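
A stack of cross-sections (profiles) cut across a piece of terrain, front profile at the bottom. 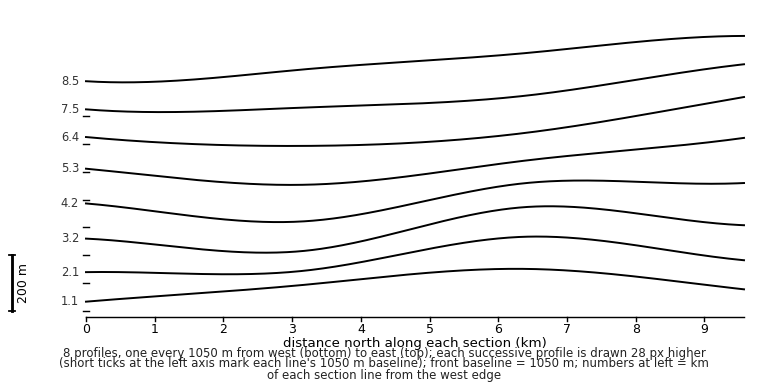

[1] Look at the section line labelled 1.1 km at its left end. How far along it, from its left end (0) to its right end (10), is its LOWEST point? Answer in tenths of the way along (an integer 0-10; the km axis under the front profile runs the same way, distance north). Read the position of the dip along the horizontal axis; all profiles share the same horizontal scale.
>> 0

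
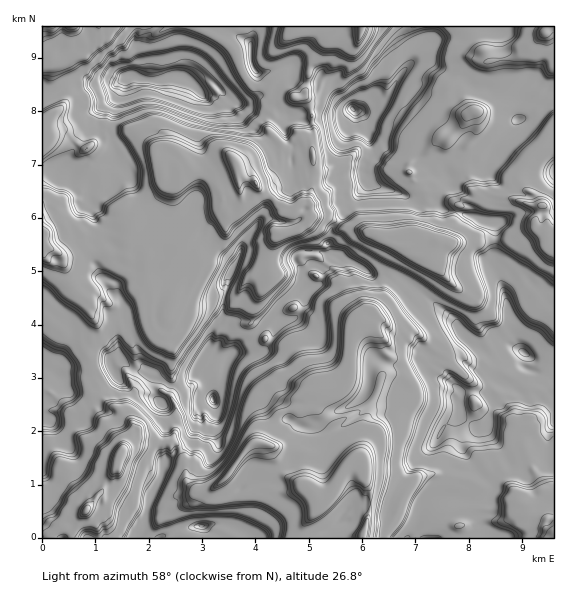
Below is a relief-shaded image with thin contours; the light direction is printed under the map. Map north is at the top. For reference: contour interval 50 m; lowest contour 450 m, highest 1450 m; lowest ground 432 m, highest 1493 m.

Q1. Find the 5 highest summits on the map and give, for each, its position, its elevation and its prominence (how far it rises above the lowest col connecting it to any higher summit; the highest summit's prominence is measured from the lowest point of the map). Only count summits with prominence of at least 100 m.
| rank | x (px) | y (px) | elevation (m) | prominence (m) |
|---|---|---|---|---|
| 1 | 116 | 464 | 1493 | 1061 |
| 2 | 320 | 501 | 1491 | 421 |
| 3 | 228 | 475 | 1487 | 166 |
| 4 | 85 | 511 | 1487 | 159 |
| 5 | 256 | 183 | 1461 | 443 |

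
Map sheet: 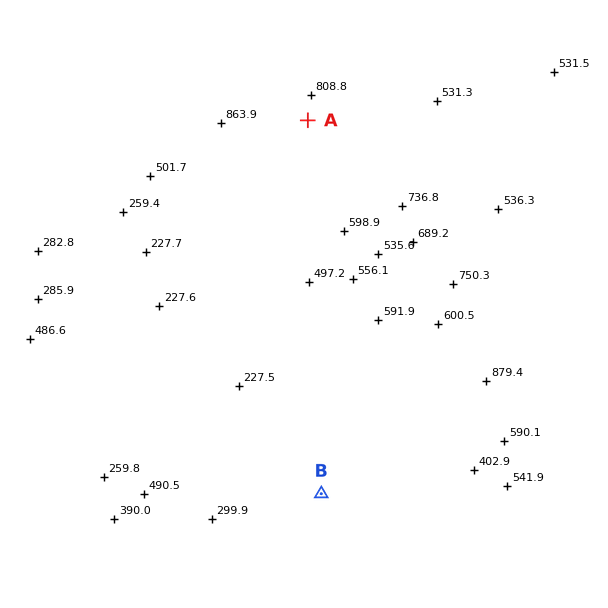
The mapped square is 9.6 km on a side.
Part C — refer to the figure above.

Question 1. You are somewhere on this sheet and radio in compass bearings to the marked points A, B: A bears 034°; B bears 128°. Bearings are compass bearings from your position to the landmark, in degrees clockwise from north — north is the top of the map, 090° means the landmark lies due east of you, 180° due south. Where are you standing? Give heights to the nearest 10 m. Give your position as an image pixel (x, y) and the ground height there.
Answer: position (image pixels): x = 147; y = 358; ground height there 230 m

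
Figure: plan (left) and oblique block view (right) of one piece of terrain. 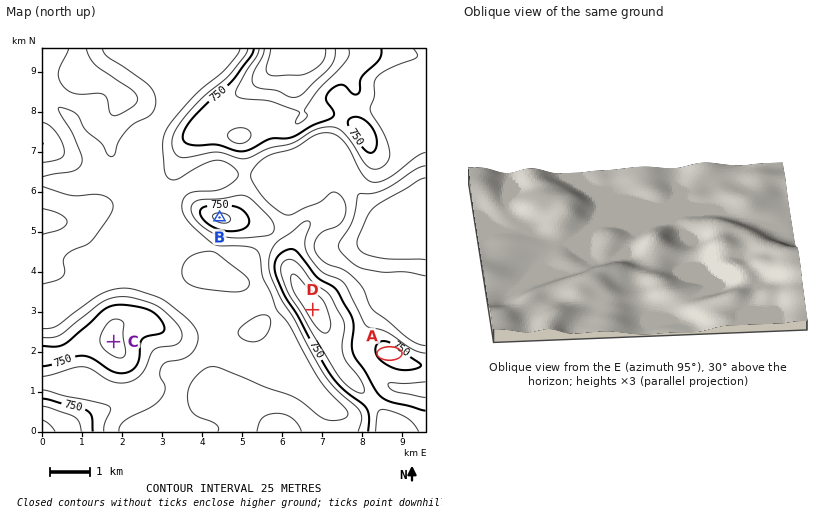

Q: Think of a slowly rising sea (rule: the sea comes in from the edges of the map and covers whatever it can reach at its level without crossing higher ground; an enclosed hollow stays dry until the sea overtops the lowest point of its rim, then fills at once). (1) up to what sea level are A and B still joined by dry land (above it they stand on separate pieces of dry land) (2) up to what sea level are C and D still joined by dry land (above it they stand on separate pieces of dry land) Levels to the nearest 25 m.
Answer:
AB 725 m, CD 700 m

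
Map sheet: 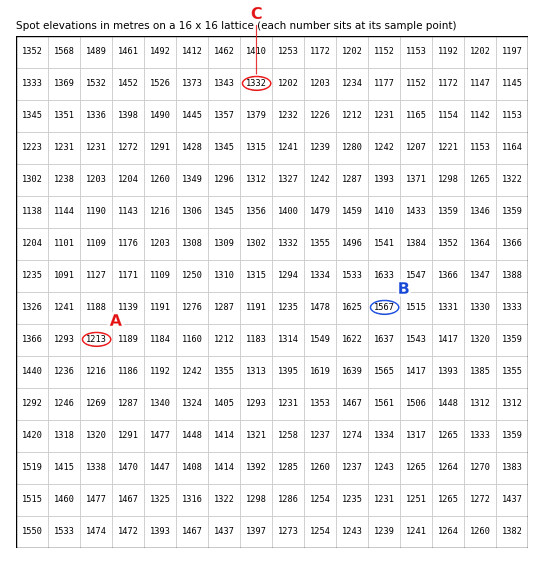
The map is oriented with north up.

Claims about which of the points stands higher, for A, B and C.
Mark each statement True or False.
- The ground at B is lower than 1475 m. False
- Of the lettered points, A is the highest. False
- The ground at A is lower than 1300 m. True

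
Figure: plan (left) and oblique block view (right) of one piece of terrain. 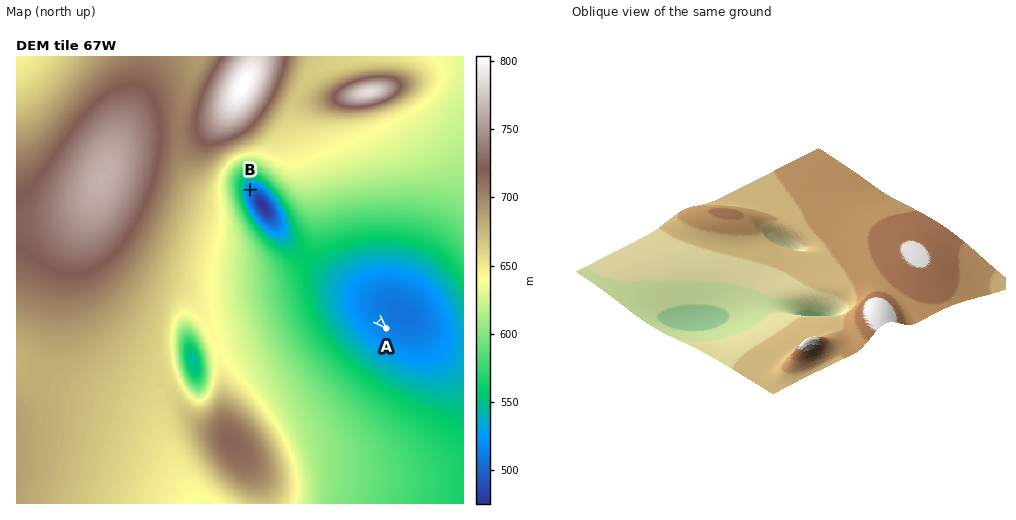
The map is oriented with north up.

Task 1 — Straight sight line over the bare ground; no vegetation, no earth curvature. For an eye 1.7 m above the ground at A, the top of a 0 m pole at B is out of sight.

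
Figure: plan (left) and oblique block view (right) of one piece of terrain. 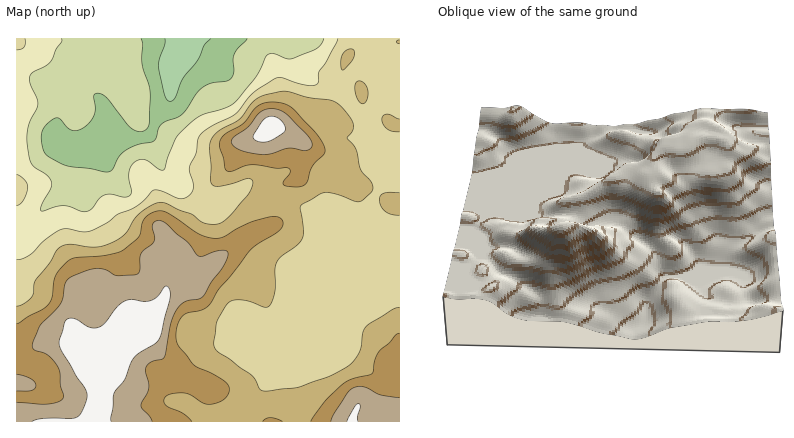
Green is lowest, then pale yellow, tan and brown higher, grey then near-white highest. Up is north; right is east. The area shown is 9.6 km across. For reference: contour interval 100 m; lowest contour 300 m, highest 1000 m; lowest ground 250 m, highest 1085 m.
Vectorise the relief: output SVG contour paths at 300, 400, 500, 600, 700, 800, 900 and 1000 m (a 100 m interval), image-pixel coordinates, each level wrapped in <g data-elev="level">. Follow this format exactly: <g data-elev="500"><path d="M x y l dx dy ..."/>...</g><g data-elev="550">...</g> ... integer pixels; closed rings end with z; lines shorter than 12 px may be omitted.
<g data-elev="300"><path d="M211 38l-7 8-7 16-14 16-7 19-6 4-2-1-3-4-6-28 1-9 5-15 0-6"/></g><g data-elev="400"><path d="M247 38l-9 10-4 6 0 18-4 7-4 2-16 2-8 5-6 5-14 21-21 10-7 16-18 5-11 5-6 6-9 15-6 1-14-3-22-3-20-10-4-5-3-11 1-8 3-6 7-7 6-1 14 12 6 0 6-2 6-6 4-8 1-6-1-12 2-2 4 0 6 3 21 27 5 5 8 3 7-4 2-6 1-30-8-28 1-20-2-6"/></g><g data-elev="500"><path d="M324 38l-2 6-6 5-24 10-6 0-12-5-6 1-12 21-21 27-9 5-26 8-22 18-8 19-6 17-6-1-14-9-4 0-6 2-5 10 0 8 3 12-4 4-4 1-14-3-6 1-5 3-7 11-6 3-4-1-18-5-22 5-2-1 1-4 9-16 2-6-5-8-14-10-4-8-2-16 0-12 3-8 7-14 1-4-8-20-1-6 3-6 14-6 5-4 5-12 6-8-1-4"/></g><g data-elev="600"><path d="M16 206l4-2 4-4 4-12-3-8-9-5"/><path d="M16 50l8-2 1-4 0-6"/><path d="M338 38l-12 23-7 11-1 10-1 2-11 1-24-7-6 0-24 15-18 22-21 11-12 8-3 6-2 14-6 12 3 22-1 4-4 4-8 3-18-8-8-1-16 16-20 8-10 8-12 7-12 3-16-3-8 1-16 10-14 15-8 4-6 1"/></g><g data-elev="700"><path d="M400 307l-8 3-26 16-3 6-3 20-10 13-20 11-32 11-30 4-6-1-10-15-33-23-4-4-1-6 3-20 12-20 5-2 6 0 10 2 14 5 4 0 2-3 5-14 0-20 2-8 5-6 16-12 5-8 0-8-3-20 2-3 18-11 6-2 10 2 18 7 6 1 10-8 3-4-2-8-11-13-4-21-9-10 6-8 0-6-2-6-8-10-5-5-6-3-24-3-24-6-18 3-8 4-7 6-11 15-21 11-8 10-2 10 2 16-1 14 2 5 4 1 6 0 26-7 4 0 1 3-1 6-4 6-23 26-9 4-10 0-14-10-12-4-14-7-6-1-6 2-15 10-5 6-9 14-13 8-14 5-28-3-10 3-11 17-14 16-2 14-2 4-7 6-8 2"/><path d="M400 193l-16 0-3 3-2 4 2 6 4 6 7 2 8 1"/><path d="M400 119l-14-5-3 2-1 4 1 4 5 5 4 2 8 1"/><path d="M361 104l3-1 2-2 2-9-3-8-7-3-3 3 0 6 3 9z"/><path d="M342 70l2-1 9-9 2-8-3-3-4 1-6 4-1 8z"/></g><g data-elev="800"><path d="M192 422l-9-8-17-8-2-4 2-5 6-3 12-1 8 2 12 8 8 1 12-5 5-5 0-6-1-4-6-4-28-15-14-18-4-11 2-14 8-8 16-4 7-4 10-16 31-40 31-22 2-6-3-4-8-1-18 4-16 7-15 9-9 1-16-4-32-22-6-1-6 1-10 8-6 18-16 12-18 6-28 2-8 3-12 15-4 22-4 6-6 5-26 15"/><path d="M282 422l-12-4-4 0-3 4"/><path d="M400 333l-4 2-6 7-12 10-3 8-3 14-20 5-10 5-17 16-14 22"/><path d="M289 186l11 1 6-3 6-18 12-12 1-6-9-14-24-27-14-5-14 1-9 5-12 16-17 9-5 5-2 8 5 12 1 10 3 3 2 1 14-6 8-1 24 3 12 0 2 2 0 2-7 12 1 2z"/></g><g data-elev="900"><path d="M152 422l-11-16 8-18-4-16 1-6 6-4 10-3 2-2 7-33 7-16 8-7 12-2 6-3 8-14 11-16 5-12-2-3-4-1-20 6-4 0-11-14-21-18-6-4-5 2-2 2 1 16-13 14-1 16-2 4-22 2-11-6-10-1-21 6-7 5-6 22-21 24-8 20 2 4 14 6 10 10 2 6 0 12 3 14-4 4-11 2-32-2"/><path d="M399 398l-19-3-16-8-10 0-7 7-13 20-3 8"/><path d="M16 391l16-1 3-2 1-2-2-4-4-3-14-5"/><path d="M262 154l10 0 16-6 18 2 5-2 1-4-5-10-21-20-8-5-10 0-9 4-10 13-15 10-3 6 3 4 6 4z"/></g><g data-elev="1000"><path d="M111 422l3-28 11-14 7-20 6-7 18-10 4-7 10-40 0-6-4-4-2 2-7 8-5 4-8 2-14-2-8 2-6 6-12 15-6 4-8 0-16-9-8 2-6 20-1 6 17 30 10 14 1 6-1 6-6 12-4 4-33 0-11 4"/><path d="M358 422l-1-6 3-10-2-2-4 3-7 15"/><path d="M258 142l12-1 14-9 1-4-3-6-8-6-6 1-4 2-11 17 1 2z"/></g>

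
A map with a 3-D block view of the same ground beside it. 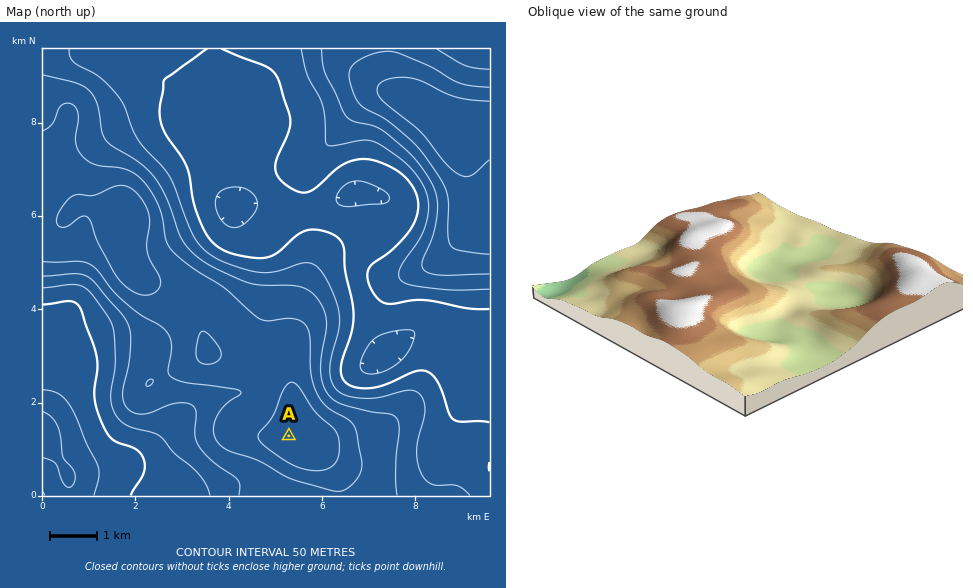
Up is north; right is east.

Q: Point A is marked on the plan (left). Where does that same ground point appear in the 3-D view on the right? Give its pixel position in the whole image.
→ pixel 675 305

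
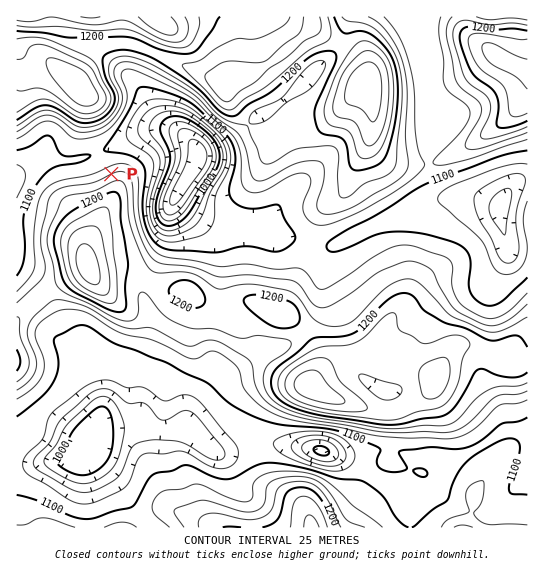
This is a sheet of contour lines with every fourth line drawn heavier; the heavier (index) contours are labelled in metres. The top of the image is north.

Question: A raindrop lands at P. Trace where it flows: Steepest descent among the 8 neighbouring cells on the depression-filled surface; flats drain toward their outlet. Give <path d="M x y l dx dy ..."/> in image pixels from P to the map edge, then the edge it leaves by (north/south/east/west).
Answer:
<path d="M111 174l-18-19-4 0-6 3-12 1-1 2-31 0-10 9-12 5"/>
exit: west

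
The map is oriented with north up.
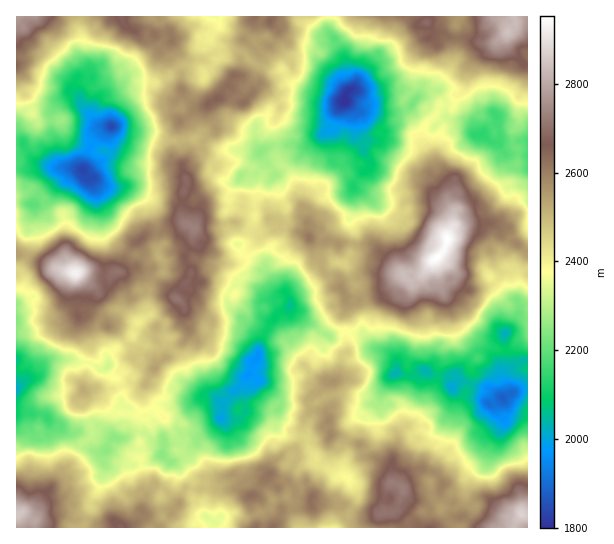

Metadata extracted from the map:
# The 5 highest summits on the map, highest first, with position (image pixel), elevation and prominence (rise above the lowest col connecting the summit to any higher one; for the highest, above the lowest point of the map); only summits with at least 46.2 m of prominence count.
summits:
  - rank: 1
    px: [438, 257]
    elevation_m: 2953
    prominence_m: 1153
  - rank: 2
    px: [75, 273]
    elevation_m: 2928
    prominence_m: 498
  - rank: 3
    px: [507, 33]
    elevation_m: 2842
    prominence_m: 457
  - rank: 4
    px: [190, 225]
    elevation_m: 2730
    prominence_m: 143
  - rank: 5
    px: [403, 490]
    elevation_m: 2726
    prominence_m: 147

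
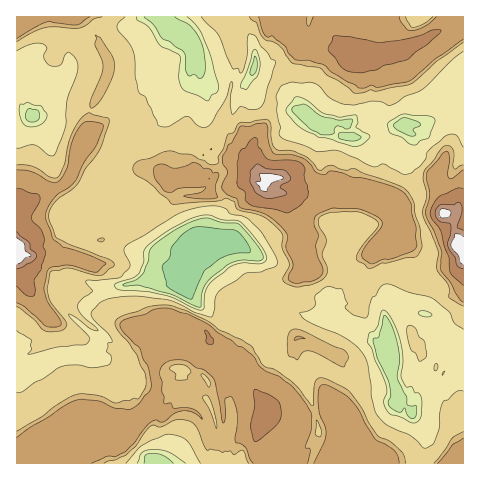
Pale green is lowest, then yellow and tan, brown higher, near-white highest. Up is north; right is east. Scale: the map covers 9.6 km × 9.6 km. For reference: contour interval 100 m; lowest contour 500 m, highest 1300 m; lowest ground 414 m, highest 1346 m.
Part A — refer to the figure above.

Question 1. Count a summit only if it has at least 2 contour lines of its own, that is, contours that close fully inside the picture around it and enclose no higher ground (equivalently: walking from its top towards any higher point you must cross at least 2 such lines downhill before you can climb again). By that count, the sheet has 1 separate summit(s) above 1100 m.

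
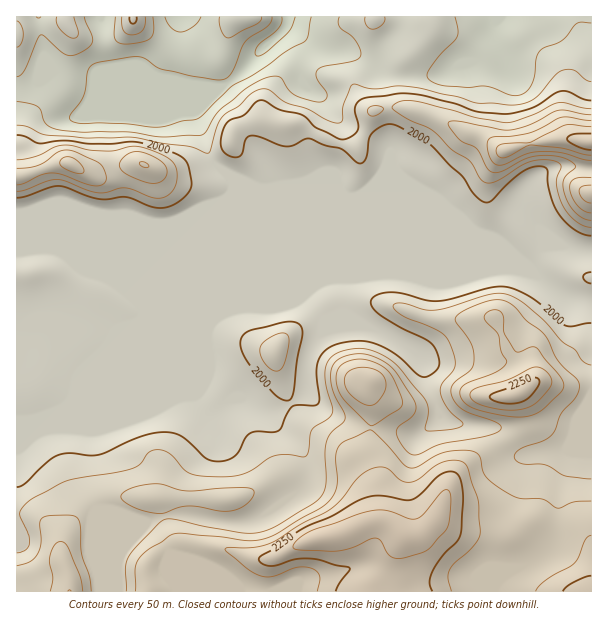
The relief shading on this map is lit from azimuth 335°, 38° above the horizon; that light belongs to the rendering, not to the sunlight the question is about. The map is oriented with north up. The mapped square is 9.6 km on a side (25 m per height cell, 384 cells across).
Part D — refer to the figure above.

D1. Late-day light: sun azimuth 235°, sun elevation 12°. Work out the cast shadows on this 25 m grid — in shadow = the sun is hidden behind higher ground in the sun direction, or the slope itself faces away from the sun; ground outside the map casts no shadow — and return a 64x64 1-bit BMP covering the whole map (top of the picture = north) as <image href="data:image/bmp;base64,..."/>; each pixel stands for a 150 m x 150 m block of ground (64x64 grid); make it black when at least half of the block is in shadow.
<image width="64" height="64" href="data:image/bmp;base64,Qk0+AgAAAAAAAD4AAAAoAAAAQAAAAEAAAAABAAEAAAAAAAACAAATCwAAEwsAAAIAAAAAAAAA////AAAAAAABgAAAAAAAAAOAAAAAAAAAA4AAAAAAAAADgAAAAAAAAAMAAAAAAAAAAAAB4AAAAAAAAA/gAAAAAAAAD8AAAAAAAAAAAAAAAAAAAAAAAAAAAAAAAAAAAEAAAAAAAAAAYAAAAAAAAABwAAAAAAAAAHgAAAAAAAAwMAAAAAAAADgAAAAAAAAAeAAAAAAAAAAwAAAAAAAAAAAAAAAAAAAAAAAAAAAAAAAIAAAAAAAAABwAAAAAAAAAPAAAAAAAAAB8ABwAAAAAAP4APgAAAAAD/gA+AAAAAAf8AD8AAAAAA/wAPwAAAAAA+AA8AAAAAAAAADwAAAAAAAAA/AAAAAAAAAP8AAAAAAAeB/gAAAAAABwH8AAAAAAAAAHgAAAAAAAAAAAAAAAAAAAAAAAAAAAAAAAAAAAAAAAAAAAAAAAAAAAAAAAAAAAAAAAAAAAAAAAAAAAAAAAAAAAAAAAAAAAAAAAAAAAAAAAAAAAAAAAAAAAAAAAAYAAAAAAAAYHgAAAAAAADg/AAAAAAAAfv+AAAAAAAf//4AAAAAwB///wAMAAPAx//+ADgAH8HAB4YB+AB/wcAAAAP4A//hwAAAA+AH/8DAAAABgAP/gAAAAAAAAPAAAAAAAAAAAAAAAAAAAAAAAAAAAAAAAAAAAAAAAAAAAAAAYAAAAAAAAABgwAAAAAAAA=="/>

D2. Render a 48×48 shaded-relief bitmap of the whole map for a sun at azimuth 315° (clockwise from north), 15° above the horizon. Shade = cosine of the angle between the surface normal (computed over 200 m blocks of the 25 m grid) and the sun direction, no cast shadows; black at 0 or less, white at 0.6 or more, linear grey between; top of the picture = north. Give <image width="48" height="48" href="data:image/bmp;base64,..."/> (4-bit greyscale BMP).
<image width="48" height="48" href="data:image/bmp;base64,Qk32BAAAAAAAAHYAAAAoAAAAMAAAADAAAAABAAQAAAAAAIAEAAATCwAAEwsAABAAAAAAAAAAAAAAABEREQAiIiIAMzMzAERERABVVVUAZmZmAHd3dwCIiIgAmZmZAKqqqgC7u7sAzMzMAN3d3QDu7u4A////AHiJc0aKl2ZmZmVDVomZmGZVVFZmeIqqqYiIZFaKlmZmZmZCJGd4iHZVQ0VmZ4mqqrqYVWaLp2ZmZnh1ESREZ3VEMiNWZmeJqqu4VWZ5yXd3iJvMlTMzNXZEMhJFVVZ4mYmpZWZnq6mJqqzv/qdlRGdlQiNGZlVniJiZdWZmeZmZmIm9//65dmiIZCNWd2VniJmZh2ZmZmd2ZUVovv/suYialTNGeIdomaqZiHd3ZmZmdkNGec7tupmapzNWeIh4maqZiYiJmHeJmZdVZ5vMuYibuVNWd4h4iaqpiZmZmYeJqqqHZoqqqYecy3RGd4h3iJqpmZmZmHd4mqqod4qpiIeM3KZVZ3d3d4mZmZqpmHdniJmZiIqph3Z63cl2VWZmd3eJiImqqYd3eIiZmZq6l2VYvMuodVVWZmd3d3eJqph3eIiImZu6l1M1eZmYdlRFZmZmZmZ3iJh3d4iIiZq5dTIiV3VDIiM0VmZmZmZmZ3d3d3d3eJqoZDMzV3ZDIQASRmZmZmZmZmd3d2d2VoqoZTNFerqplzACNHZmZmZmZmZnd2dlRYvKh1RXm93MzKUzVXdmZmZmZmZnd3d1NIztuXVXmru6q8llZ3dmZmZmZmZnd4iFI3z/25dniZmYeJhmZnd2ZmZmZmZneImoQ2m9ypdmZ4iId4dWd3d2ZmZmZmZneJq7hFeImHZVVnd3ZndniGZmZmZmZmZmeJmrqGZ3dmZWeIiHZmdnmWZmZmZmZmZmZ3eImYd3d4d4m8zKhmd3iGZmZmZmZmZmZmZnd4iIiaqZq87tuHd3d1VWZnd2ZmZmZmZmZneIiZmYiJrMuYd3d3ZmZndmZmZmZmZmZmd3d3d3d3d4iHd3iIh3ZmZmZmZmZmZmZmZmZmZmZmZnd2d3iHd3ZmZmZmZmZmZmZmZmZmZmZmZmZmZ3dmZmZmZmZmZmZmZmZmZmZmZmZmZmZmZmVGZmZmZmZmZmZmZmZmZmZmZmZmZmZmZ2U2ZmZmVVVDRmZmZmZmZmZmZmZmZlVmd3ZBNFVDI0QxE1ZmZmZmZmZmZmZndkRWeZhwACMhETMyI0VmZmZmZ2ZmZmZndjE2iruzIBIzNEQyJFZmZmZmZ3VWZmZmdzACesy6qXZmeIdlRWZVVmVVVmVFd3dmaGAABHhqvuuqvNuph4hkRVVVVWU1Z2dmaJYAABM4nO3d3uzMuquFRVRFZ4c0VmZmaLyoZVZ4iazMzMurus3HVmVWeJhCRVZ4ibze3bvIdmeIiIh3iL7rl4iHialjRWeZq7ze/tzHdkRWdmZmd4vuyYmZmaupmZmqqrvO/sund2RGZmZmZmi+63eIiKu8y7qqqZms3bmGZ2VGZmZmZmVq3JZ3iIiaqYiZmIiKu6h0ZmVFZmZmZmVFrbh4mZh4dlRXd3d4mphzRmQzREVmZnZCWsqIiZh3dkM1Zmd4mZhyNmQ0VCJGd3dSFauYh3dmeGQ0Vnd3iJiDRmVFiDE1eIhiAEmph3dVaHZEVWiHd4iEV3VGq1AVeJl0AAapiHdkV3ZEVWeId3iA=="/>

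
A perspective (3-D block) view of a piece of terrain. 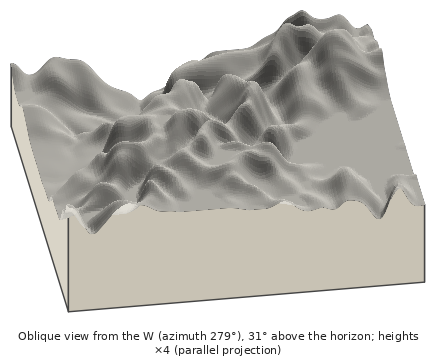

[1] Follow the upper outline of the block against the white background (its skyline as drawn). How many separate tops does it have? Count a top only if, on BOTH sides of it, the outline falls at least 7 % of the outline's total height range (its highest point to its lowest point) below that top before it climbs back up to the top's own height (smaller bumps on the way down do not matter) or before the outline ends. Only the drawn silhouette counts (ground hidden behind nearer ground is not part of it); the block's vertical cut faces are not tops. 2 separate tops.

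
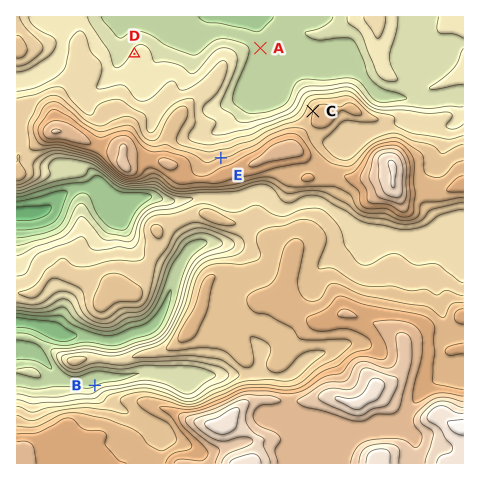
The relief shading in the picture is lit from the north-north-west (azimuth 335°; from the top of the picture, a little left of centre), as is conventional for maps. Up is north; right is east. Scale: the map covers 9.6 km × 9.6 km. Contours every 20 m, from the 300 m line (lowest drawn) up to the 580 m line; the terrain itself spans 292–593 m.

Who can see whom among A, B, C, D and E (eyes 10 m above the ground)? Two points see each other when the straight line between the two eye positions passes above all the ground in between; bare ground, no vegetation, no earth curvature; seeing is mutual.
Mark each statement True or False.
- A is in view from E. True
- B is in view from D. False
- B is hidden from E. True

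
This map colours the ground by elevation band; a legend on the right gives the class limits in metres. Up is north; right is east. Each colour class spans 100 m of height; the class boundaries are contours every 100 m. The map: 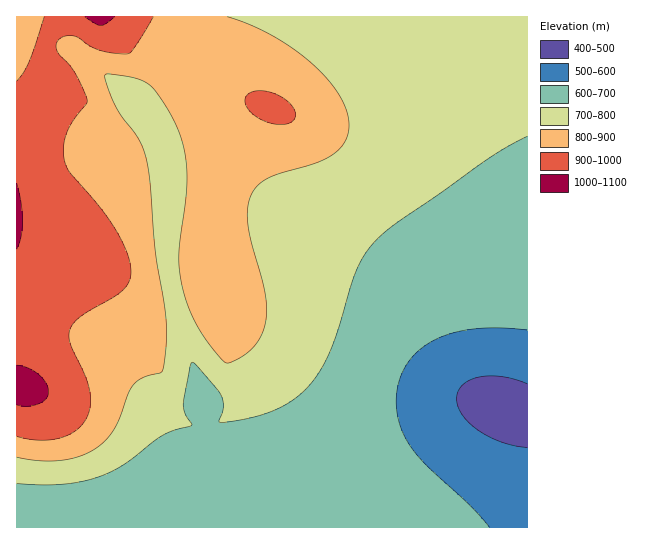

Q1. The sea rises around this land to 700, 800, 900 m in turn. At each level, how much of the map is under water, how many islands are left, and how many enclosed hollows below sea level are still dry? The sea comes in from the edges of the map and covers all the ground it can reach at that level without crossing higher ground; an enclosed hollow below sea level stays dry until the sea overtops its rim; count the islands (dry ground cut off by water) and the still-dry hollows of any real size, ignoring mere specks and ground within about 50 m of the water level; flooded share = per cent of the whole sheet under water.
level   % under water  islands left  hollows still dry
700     35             0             0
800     64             0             0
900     88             0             0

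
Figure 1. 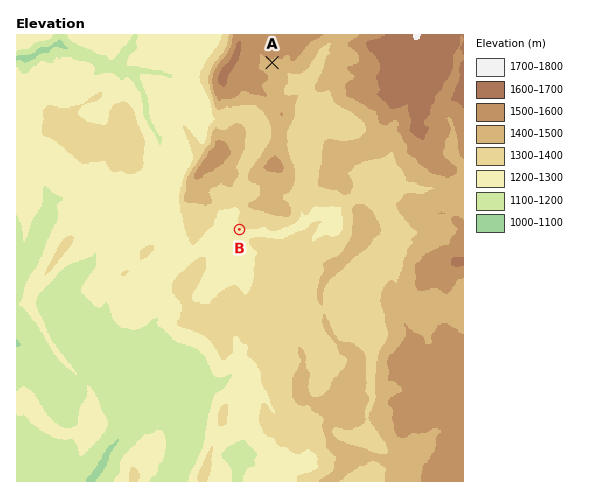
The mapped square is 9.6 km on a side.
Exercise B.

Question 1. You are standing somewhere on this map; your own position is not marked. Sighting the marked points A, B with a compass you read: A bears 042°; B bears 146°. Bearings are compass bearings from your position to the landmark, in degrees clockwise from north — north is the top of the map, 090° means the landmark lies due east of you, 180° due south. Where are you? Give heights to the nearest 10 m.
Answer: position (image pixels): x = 189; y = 155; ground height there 1270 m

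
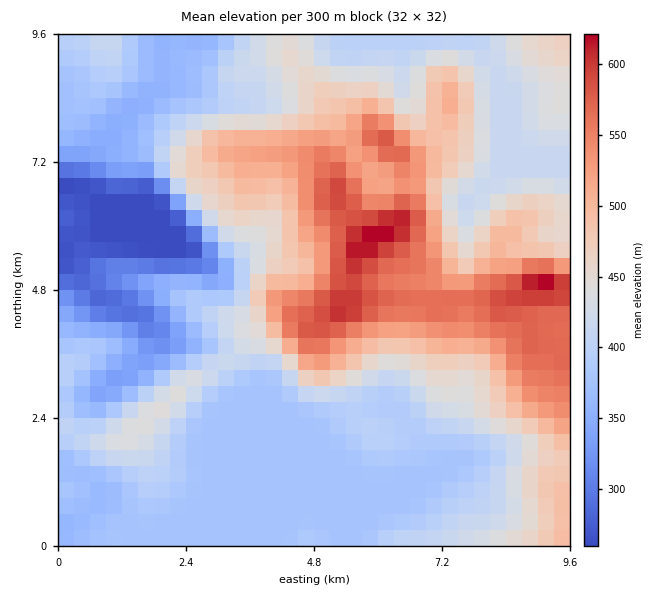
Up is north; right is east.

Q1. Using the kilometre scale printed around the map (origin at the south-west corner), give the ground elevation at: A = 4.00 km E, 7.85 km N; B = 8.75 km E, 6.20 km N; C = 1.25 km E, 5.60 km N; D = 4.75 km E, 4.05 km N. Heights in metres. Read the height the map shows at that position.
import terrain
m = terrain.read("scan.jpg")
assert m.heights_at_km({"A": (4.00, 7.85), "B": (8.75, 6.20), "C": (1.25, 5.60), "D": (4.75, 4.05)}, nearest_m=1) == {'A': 473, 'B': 489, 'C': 259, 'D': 583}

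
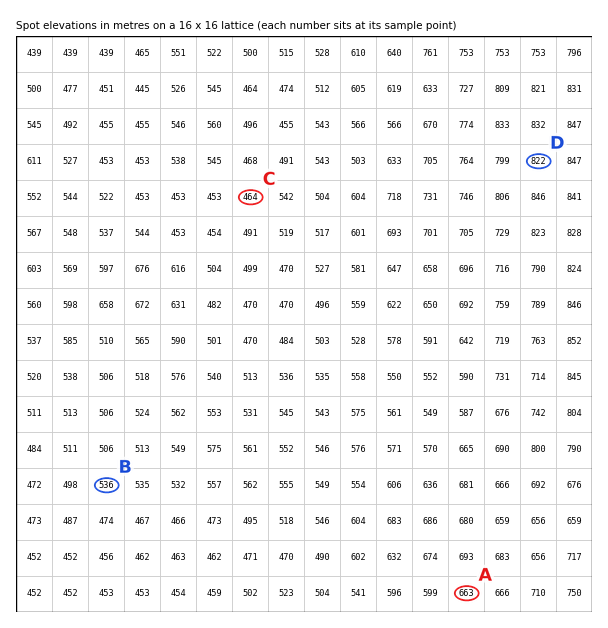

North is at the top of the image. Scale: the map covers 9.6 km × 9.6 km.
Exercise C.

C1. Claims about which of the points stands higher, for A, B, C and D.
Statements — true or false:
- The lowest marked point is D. false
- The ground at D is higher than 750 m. true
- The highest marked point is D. true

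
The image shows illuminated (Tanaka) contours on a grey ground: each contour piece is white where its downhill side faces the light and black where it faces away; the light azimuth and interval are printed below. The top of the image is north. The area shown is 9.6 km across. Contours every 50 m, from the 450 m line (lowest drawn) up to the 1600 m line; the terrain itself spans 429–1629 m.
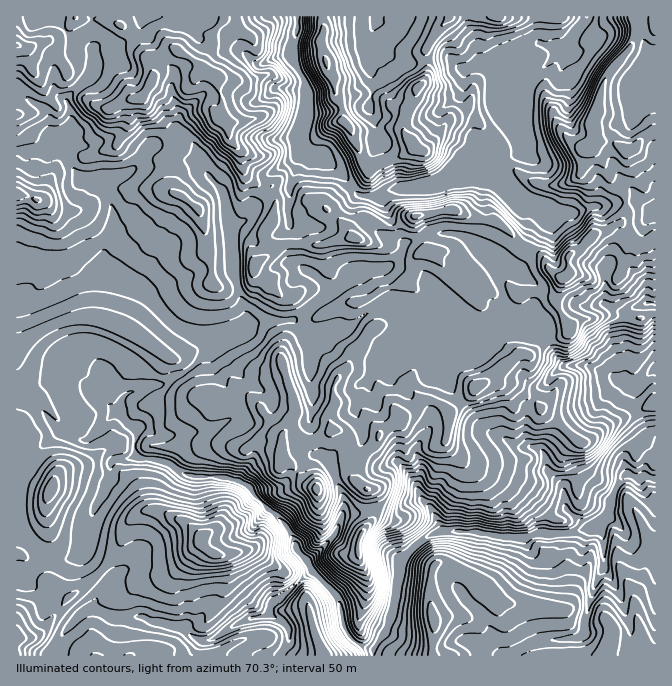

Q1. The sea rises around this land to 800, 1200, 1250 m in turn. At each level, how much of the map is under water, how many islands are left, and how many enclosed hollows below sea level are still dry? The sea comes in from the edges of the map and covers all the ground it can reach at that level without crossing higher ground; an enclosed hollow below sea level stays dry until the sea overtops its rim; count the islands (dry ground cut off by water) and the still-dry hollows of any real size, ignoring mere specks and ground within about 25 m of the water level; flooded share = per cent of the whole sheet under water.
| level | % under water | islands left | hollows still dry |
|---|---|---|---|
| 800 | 8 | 0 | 0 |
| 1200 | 51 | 1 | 0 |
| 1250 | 65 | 3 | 0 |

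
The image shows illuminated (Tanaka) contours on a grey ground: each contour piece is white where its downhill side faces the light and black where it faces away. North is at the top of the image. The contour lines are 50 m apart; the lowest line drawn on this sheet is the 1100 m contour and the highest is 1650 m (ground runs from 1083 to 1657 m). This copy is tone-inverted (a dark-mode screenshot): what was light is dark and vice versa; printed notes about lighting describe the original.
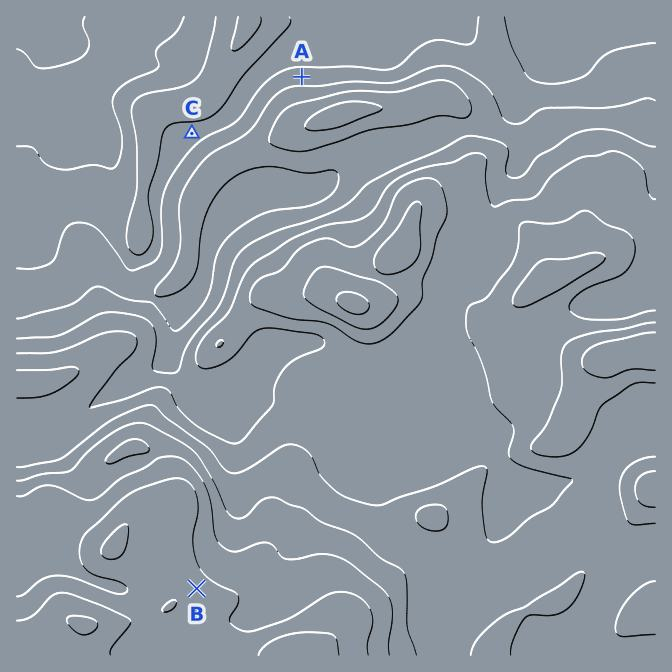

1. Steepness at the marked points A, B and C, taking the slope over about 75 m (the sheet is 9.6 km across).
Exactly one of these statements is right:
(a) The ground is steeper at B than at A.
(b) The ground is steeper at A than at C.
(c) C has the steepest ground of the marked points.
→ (b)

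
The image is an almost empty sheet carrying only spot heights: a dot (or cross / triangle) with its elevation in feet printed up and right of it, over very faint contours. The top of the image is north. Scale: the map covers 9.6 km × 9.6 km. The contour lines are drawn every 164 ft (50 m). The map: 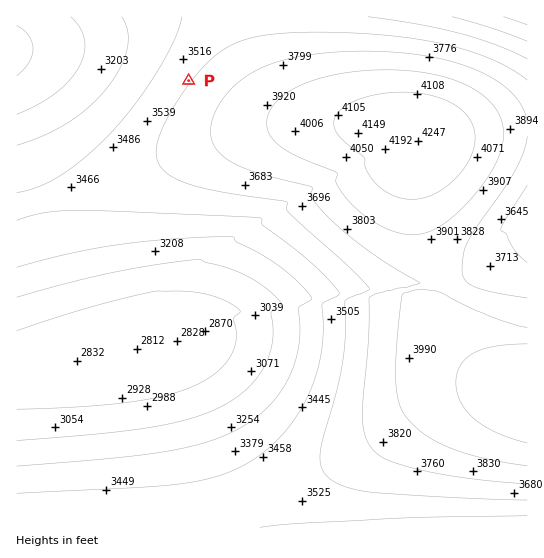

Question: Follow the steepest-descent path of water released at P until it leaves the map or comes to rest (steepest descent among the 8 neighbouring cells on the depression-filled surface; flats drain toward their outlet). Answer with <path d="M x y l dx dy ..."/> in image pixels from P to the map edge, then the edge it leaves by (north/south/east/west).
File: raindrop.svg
<path d="M189 81l-31-31-141 0"/>
exit: west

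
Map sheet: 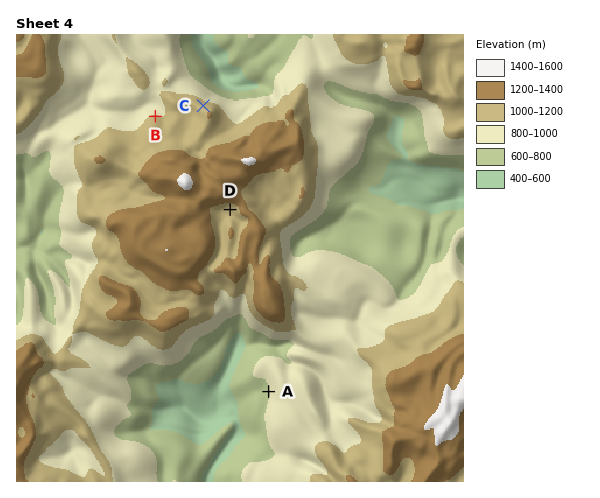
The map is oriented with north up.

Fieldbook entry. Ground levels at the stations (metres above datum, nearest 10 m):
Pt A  790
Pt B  1010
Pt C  1080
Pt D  1140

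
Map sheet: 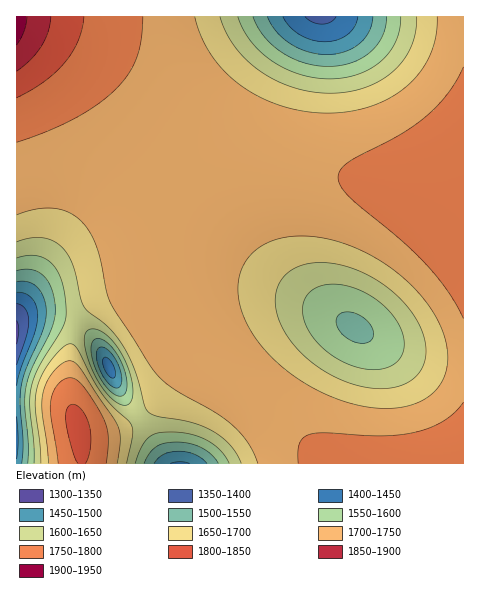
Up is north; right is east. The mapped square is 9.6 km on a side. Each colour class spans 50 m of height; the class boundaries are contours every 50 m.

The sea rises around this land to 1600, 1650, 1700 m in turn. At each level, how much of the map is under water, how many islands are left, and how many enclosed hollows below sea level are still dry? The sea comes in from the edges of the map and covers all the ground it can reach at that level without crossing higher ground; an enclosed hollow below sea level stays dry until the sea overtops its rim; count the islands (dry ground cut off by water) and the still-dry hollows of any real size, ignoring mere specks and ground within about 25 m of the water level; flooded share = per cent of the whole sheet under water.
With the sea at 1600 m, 8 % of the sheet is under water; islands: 0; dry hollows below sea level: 2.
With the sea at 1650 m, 14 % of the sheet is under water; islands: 0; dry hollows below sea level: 1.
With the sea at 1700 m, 23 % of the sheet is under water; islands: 0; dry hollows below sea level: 1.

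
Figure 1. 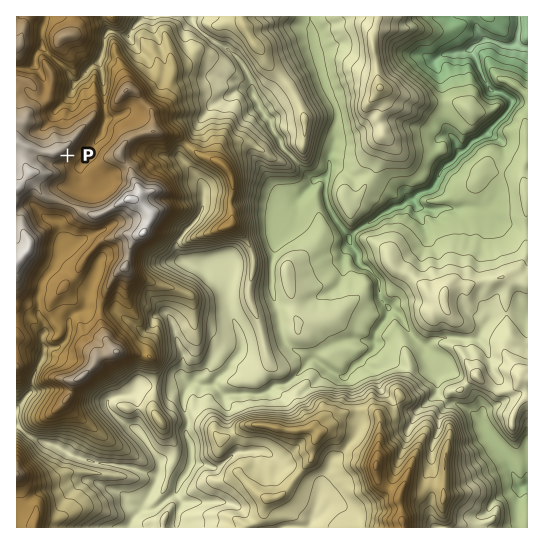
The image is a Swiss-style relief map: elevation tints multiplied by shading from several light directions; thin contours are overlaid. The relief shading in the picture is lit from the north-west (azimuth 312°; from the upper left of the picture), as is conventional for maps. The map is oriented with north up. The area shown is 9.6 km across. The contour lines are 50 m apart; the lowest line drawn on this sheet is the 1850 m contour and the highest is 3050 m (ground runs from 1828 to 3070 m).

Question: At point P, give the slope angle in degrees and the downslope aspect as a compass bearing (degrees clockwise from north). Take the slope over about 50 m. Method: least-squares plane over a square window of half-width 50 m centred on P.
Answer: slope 33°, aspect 139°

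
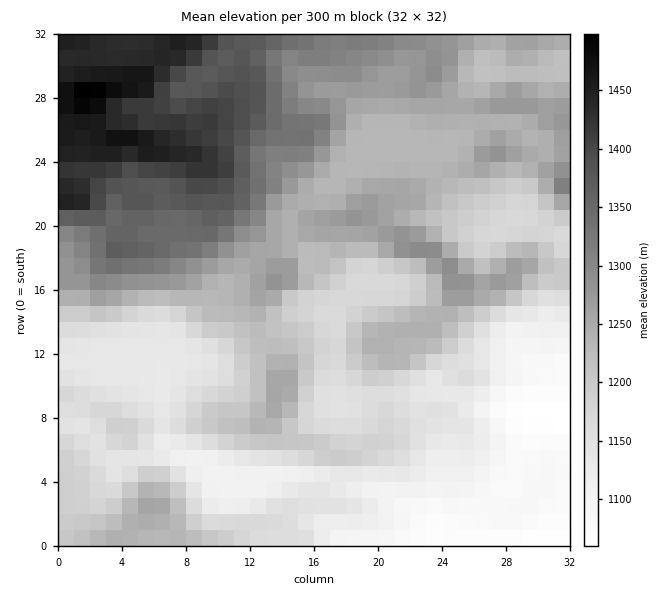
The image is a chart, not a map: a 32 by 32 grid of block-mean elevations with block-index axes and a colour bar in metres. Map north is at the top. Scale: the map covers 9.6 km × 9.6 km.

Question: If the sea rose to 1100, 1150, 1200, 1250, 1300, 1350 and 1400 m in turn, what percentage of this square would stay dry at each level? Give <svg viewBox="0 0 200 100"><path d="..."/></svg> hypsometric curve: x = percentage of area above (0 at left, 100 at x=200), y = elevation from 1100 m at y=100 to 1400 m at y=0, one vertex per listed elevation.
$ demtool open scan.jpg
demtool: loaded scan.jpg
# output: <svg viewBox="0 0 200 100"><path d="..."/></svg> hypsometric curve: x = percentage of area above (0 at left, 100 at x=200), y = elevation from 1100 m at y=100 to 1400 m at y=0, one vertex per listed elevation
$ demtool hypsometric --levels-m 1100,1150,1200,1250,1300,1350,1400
<svg viewBox="0 0 200 100"><path d="M183 100l-31-17-38-16-42-17-29-17-13-16-12-17"/></svg>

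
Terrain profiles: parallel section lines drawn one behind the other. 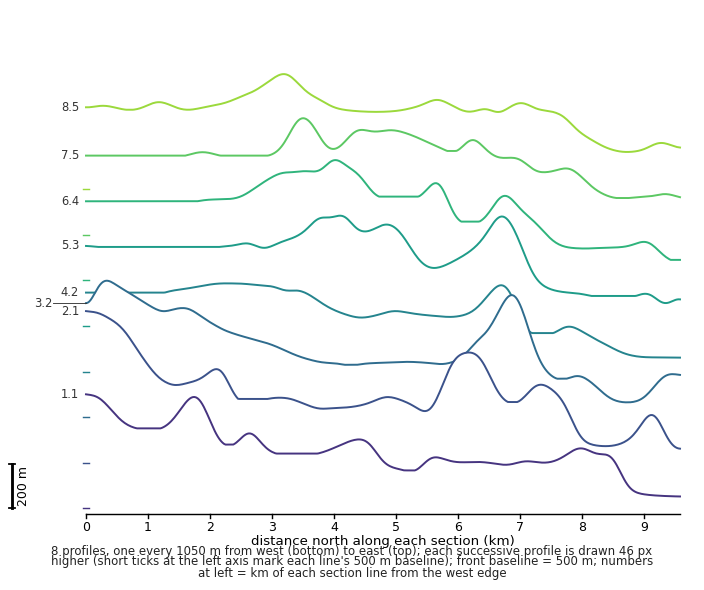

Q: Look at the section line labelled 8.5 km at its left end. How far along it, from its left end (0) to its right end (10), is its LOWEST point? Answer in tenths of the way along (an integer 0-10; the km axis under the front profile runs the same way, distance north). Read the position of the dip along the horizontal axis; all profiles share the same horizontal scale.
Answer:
9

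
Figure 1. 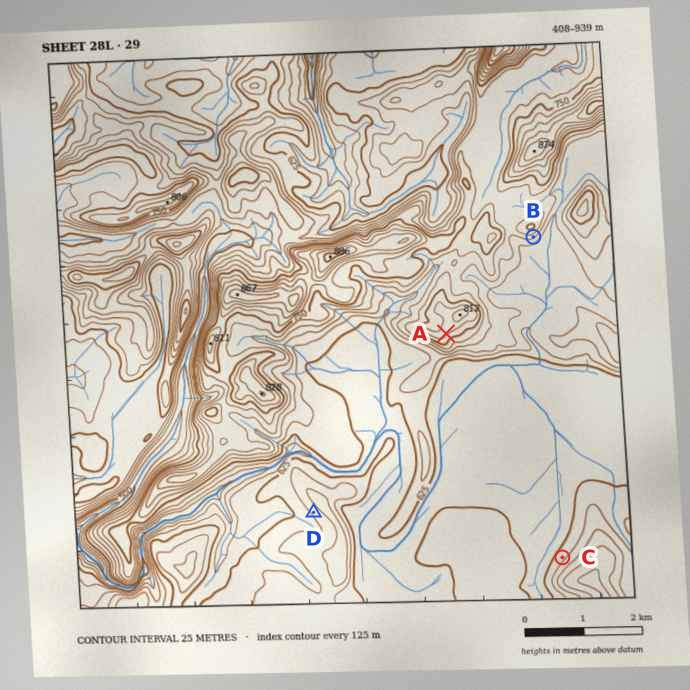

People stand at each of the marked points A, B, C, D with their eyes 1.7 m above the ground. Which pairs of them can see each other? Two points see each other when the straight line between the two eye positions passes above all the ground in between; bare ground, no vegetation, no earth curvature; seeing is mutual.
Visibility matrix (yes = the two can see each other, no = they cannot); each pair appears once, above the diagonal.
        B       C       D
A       no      yes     no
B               yes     no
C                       no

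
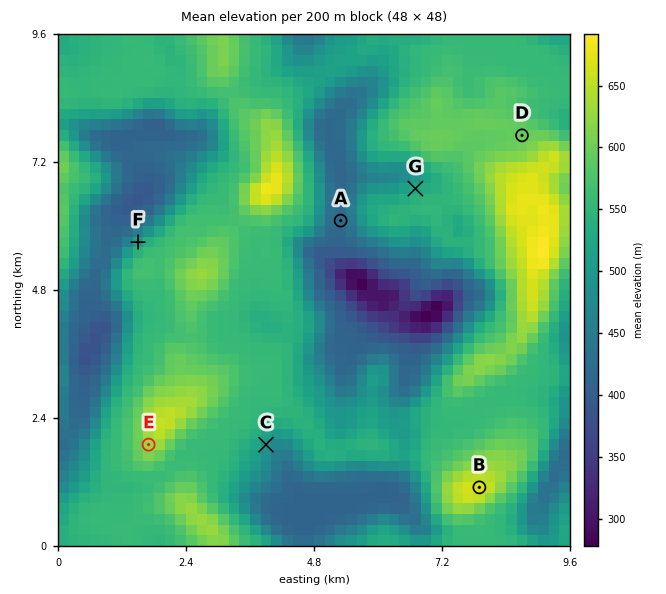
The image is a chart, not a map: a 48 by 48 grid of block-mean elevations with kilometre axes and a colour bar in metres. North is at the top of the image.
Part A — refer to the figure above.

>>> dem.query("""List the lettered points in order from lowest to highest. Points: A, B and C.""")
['A', 'C', 'B']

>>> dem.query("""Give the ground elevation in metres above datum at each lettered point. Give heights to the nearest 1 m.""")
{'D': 598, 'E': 631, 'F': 508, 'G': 527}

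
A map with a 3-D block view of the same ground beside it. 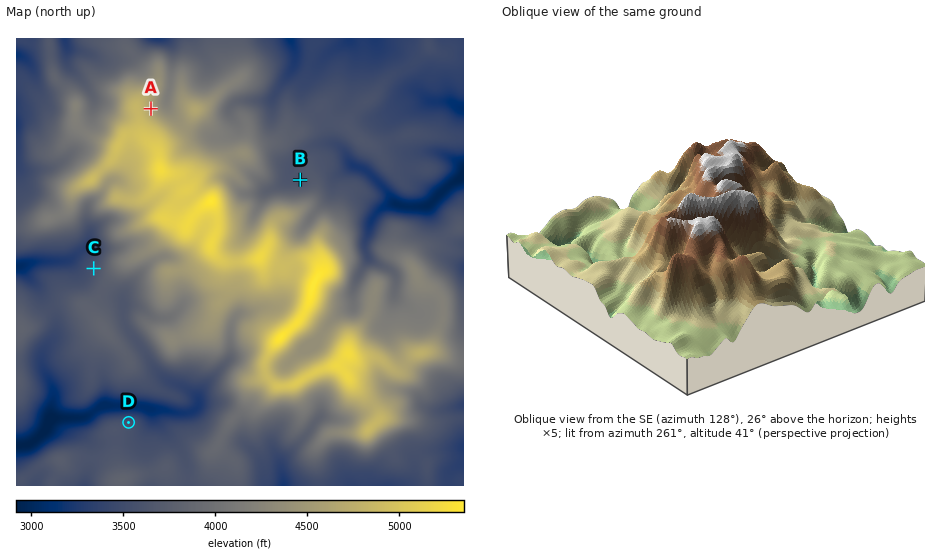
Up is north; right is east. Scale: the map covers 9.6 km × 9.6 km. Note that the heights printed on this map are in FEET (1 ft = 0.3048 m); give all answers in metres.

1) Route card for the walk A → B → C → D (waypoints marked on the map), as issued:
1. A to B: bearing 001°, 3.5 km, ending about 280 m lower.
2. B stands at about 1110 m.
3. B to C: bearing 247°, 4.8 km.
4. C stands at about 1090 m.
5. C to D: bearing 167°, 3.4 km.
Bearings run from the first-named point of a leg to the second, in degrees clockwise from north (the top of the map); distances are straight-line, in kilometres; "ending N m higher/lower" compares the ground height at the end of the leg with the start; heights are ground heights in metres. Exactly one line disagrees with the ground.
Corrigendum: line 1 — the bearing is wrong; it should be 115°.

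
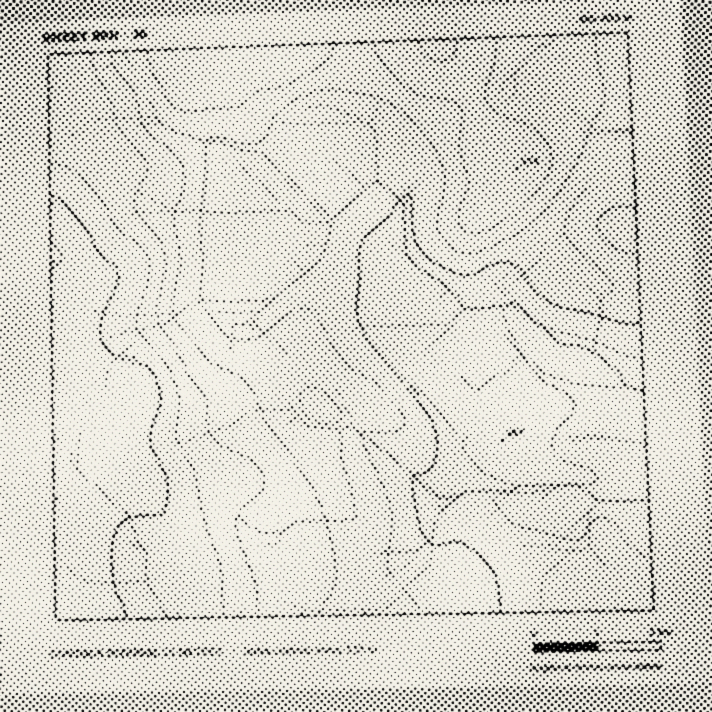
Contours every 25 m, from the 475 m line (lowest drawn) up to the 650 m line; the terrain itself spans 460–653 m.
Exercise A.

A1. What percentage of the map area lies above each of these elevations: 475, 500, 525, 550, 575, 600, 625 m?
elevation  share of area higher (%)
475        94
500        78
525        55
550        37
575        23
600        16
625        9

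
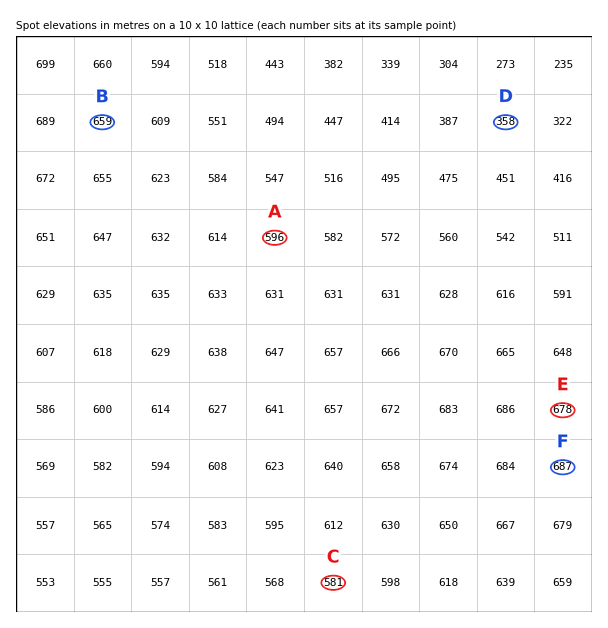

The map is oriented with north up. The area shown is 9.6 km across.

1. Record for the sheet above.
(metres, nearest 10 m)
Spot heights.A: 600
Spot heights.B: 660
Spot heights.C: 580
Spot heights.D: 360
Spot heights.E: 680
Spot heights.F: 690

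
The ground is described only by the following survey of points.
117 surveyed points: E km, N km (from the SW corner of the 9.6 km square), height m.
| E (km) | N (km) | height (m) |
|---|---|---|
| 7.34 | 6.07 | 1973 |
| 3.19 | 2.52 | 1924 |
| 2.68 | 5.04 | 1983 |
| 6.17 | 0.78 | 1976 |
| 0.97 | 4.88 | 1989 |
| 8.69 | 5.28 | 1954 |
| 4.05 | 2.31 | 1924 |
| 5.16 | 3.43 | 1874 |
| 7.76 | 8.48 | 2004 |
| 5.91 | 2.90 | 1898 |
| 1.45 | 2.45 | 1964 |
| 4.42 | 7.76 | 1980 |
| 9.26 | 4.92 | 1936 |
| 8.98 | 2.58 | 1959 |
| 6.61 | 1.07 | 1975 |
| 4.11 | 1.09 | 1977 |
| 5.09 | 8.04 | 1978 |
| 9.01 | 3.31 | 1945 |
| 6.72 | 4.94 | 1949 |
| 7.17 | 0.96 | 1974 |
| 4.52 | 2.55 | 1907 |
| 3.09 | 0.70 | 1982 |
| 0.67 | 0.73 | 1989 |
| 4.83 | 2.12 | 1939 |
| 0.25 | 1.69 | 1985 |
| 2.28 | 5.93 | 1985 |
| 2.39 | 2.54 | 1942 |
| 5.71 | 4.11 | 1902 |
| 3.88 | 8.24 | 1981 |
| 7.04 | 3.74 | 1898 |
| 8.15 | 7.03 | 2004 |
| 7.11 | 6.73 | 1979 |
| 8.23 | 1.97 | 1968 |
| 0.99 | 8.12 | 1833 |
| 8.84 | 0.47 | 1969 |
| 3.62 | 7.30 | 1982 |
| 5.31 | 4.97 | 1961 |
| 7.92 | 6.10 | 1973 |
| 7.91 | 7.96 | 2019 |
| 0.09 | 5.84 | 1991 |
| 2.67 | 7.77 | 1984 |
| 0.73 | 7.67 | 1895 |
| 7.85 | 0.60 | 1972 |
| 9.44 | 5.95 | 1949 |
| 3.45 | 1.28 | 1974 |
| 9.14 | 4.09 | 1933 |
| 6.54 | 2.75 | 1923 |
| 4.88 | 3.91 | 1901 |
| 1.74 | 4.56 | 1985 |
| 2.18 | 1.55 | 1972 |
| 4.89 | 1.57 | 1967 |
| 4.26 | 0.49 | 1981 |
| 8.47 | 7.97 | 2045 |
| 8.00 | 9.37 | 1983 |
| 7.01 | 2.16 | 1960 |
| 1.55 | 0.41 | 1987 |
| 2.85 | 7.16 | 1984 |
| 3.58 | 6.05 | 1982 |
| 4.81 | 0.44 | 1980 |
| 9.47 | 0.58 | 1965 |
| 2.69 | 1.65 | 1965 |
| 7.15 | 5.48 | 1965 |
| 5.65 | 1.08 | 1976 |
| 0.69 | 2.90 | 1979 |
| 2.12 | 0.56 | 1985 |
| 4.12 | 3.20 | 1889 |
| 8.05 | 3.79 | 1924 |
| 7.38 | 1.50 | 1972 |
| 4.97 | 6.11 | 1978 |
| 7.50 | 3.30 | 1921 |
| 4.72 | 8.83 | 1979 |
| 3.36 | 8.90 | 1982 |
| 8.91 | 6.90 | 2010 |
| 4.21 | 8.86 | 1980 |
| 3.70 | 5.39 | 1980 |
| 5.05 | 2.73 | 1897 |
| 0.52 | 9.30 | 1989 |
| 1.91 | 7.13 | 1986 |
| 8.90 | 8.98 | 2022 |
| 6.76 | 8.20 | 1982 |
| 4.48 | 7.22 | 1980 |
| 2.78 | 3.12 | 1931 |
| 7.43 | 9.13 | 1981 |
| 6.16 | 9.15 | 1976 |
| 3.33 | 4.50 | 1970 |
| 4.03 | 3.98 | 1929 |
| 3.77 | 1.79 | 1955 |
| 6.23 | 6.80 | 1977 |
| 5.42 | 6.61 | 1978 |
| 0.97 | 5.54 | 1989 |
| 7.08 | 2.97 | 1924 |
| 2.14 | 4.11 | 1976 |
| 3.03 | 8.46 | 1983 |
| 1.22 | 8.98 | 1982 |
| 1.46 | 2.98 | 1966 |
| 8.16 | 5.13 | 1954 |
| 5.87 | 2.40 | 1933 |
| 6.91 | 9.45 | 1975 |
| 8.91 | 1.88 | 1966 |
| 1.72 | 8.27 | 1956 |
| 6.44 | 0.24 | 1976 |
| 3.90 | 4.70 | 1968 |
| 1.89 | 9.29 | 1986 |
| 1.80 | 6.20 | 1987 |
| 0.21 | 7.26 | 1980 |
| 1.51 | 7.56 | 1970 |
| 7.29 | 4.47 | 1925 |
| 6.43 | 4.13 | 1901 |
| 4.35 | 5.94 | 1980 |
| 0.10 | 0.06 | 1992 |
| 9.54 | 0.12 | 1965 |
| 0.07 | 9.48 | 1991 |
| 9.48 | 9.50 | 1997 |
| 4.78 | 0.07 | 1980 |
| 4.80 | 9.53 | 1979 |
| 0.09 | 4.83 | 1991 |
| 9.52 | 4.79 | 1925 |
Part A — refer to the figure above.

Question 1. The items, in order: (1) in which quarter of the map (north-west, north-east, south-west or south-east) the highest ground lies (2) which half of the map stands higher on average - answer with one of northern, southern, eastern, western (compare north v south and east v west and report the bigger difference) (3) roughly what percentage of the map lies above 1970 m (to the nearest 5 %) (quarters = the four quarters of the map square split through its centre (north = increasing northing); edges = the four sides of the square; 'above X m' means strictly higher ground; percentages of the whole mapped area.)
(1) Look to the north-east quarter for the highest ground.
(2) Taken as a whole, the northern half is higher than the southern.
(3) About 65 % of the map lies above 1970 m.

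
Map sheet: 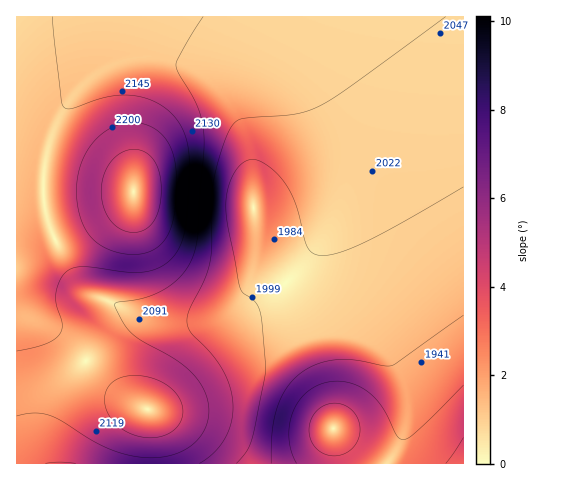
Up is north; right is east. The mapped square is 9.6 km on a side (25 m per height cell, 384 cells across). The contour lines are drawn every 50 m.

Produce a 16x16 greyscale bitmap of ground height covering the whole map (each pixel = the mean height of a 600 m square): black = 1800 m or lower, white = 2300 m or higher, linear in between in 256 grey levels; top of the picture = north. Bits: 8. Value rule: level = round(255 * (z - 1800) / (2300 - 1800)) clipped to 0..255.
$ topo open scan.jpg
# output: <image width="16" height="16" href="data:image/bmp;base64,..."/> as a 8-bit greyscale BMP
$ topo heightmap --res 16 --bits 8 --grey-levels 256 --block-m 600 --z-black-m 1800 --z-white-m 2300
<image width="16" height="16" href="data:image/bmp;base64,Qk02BQAAAAAAADYEAAAoAAAAEAAAABAAAAABAAgAAAAAAAABAAATCwAAEwsAAAABAAAAAAAAAAAAAAEBAQACAgIAAwMDAAQEBAAFBQUABgYGAAcHBwAICAgACQkJAAoKCgALCwsADAwMAA0NDQAODg4ADw8PABAQEAAREREAEhISABMTEwAUFBQAFRUVABYWFgAXFxcAGBgYABkZGQAaGhoAGxsbABwcHAAdHR0AHh4eAB8fHwAgICAAISEhACIiIgAjIyMAJCQkACUlJQAmJiYAJycnACgoKAApKSkAKioqACsrKwAsLCwALS0tAC4uLgAvLy8AMDAwADExMQAyMjIAMzMzADQ0NAA1NTUANjY2ADc3NwA4ODgAOTk5ADo6OgA7OzsAPDw8AD09PQA+Pj4APz8/AEBAQABBQUEAQkJCAENDQwBEREQARUVFAEZGRgBHR0cASEhIAElJSQBKSkoAS0tLAExMTABNTU0ATk5OAE9PTwBQUFAAUVFRAFJSUgBTU1MAVFRUAFVVVQBWVlYAV1dXAFhYWABZWVkAWlpaAFtbWwBcXFwAXV1dAF5eXgBfX18AYGBgAGFhYQBiYmIAY2NjAGRkZABlZWUAZmZmAGdnZwBoaGgAaWlpAGpqagBra2sAbGxsAG1tbQBubm4Ab29vAHBwcABxcXEAcnJyAHNzcwB0dHQAdXV1AHZ2dgB3d3cAeHh4AHl5eQB6enoAe3t7AHx8fAB9fX0Afn5+AH9/fwCAgIAAgYGBAIKCggCDg4MAhISEAIWFhQCGhoYAh4eHAIiIiACJiYkAioqKAIuLiwCMjIwAjY2NAI6OjgCPj48AkJCQAJGRkQCSkpIAk5OTAJSUlACVlZUAlpaWAJeXlwCYmJgAmZmZAJqamgCbm5sAnJycAJ2dnQCenp4An5+fAKCgoAChoaEAoqKiAKOjowCkpKQApaWlAKampgCnp6cAqKioAKmpqQCqqqoAq6urAKysrACtra0Arq6uAK+vrwCwsLAAsbGxALKysgCzs7MAtLS0ALW1tQC2trYAt7e3ALi4uAC5ubkAurq6ALu7uwC8vLwAvb29AL6+vgC/v78AwMDAAMHBwQDCwsIAw8PDAMTExADFxcUAxsbGAMfHxwDIyMgAycnJAMrKygDLy8sAzMzMAM3NzQDOzs4Az8/PANDQ0ADR0dEA0tLSANPT0wDU1NQA1dXVANbW1gDX19cA2NjYANnZ2QDa2toA29vbANzc3ADd3d0A3t7eAN/f3wDg4OAA4eHhAOLi4gDj4+MA5OTkAOXl5QDm5uYA5+fnAOjo6ADp6ekA6urqAOvr6wDs7OwA7e3tAO7u7gDv7+8A8PDwAPHx8QDy8vIA8/PzAPT09AD19fUA9vb2APf39wD4+PgA+fn5APr6+gD7+/sA/Pz8AP39/QD+/v4A////AImIjpmin453Xz8hFyMvKh2WmKKxvLeihWdAHBEgNDQpoKKqtry1oIVsTjAlMD8+NaupqqyroZB8a11NRklLR0C3sqqhmI1/cmliXVlWUk5JvrKimpWLe21nY2FeW1hUUMS0pqWnnIVtZGRkYmBdWlbFu77IyriSbl5iZmZkYl9cwL7O4+fNmmpXX2hqaGZkYb6/1e/01p1oVmFrbm1raGW9vtLq8NShcmFqcXNyb21qvLnH2d3Ion9ydnh4dnNxbru1uMHCtJuHgYB/fXp3dXK5s66tqqGVjYmGg4F+e3l2uLKspqGblpGOioeEgn98ereyrKeinZiVkY6LiIWDgH0="/>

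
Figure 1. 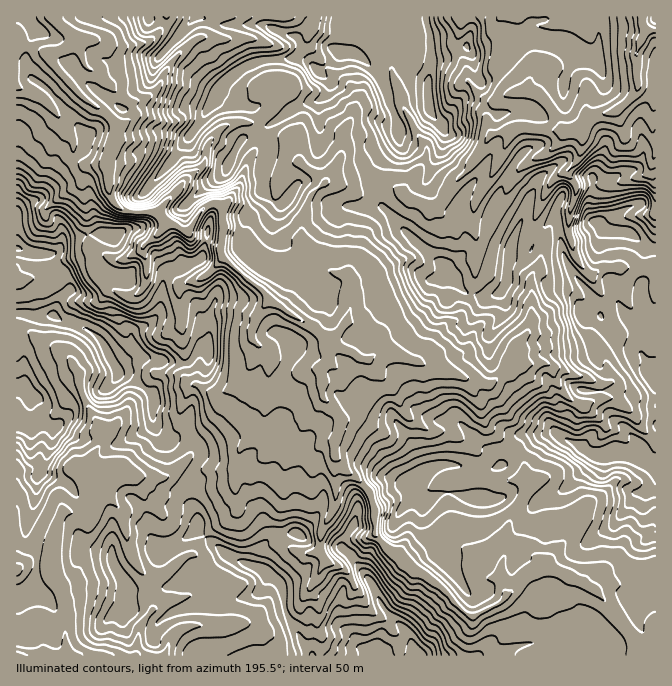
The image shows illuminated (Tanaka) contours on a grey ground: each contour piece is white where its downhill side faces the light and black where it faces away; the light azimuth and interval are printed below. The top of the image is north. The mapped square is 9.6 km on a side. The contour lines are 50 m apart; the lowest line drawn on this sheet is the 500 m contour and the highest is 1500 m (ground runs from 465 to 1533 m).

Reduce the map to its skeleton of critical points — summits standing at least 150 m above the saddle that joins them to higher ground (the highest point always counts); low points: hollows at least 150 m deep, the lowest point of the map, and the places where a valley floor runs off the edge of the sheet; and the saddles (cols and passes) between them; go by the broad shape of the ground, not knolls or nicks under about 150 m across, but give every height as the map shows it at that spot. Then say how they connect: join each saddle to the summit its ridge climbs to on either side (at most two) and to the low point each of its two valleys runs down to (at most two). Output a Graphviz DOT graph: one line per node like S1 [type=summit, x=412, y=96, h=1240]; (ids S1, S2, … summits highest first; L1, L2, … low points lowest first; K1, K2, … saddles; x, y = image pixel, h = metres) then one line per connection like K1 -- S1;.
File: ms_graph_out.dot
graph terrain {
  S1 [type=summit, x=375, y=648, h=1533];
  S2 [type=summit, x=655, y=377, h=1499];
  S3 [type=summit, x=428, y=105, h=1374];
  S4 [type=summit, x=24, y=390, h=1349];
  L1 [type=low, x=55, y=18, h=465];
  L2 [type=low, x=642, y=17, h=663];
  L3 [type=low, x=17, y=655, h=784];
  K1 [type=saddle, x=82, y=393, h=1078];
  K2 [type=saddle, x=630, y=635, h=1075];
  K3 [type=saddle, x=197, y=465, h=1062];
  K4 [type=saddle, x=192, y=360, h=1058];
  K5 [type=saddle, x=150, y=612, h=1042];
  K6 [type=saddle, x=374, y=180, h=1030];
  K7 [type=saddle, x=270, y=148, h=1017];
  K8 [type=saddle, x=88, y=235, h=949];
  K9 [type=saddle, x=318, y=187, h=899];
  K1 -- S4;
  K1 -- L1;
  K1 -- L3;
  K2 -- S1;
  K2 -- S2;
  K2 -- L1;
  K3 -- S1;
  K3 -- S4;
  K3 -- L1;
  K3 -- L3;
  K4 -- S1;
  K4 -- S4;
  K4 -- L1;
  K5 -- S1;
  K5 -- L1;
  K5 -- L3;
  K6 -- S2;
  K6 -- S3;
  K6 -- L1;
  K6 -- L2;
  K7 -- S1;
  K7 -- S3;
  K7 -- L1;
  K8 -- S1;
  K8 -- S4;
  K8 -- L1;
  K9 -- S1;
  K9 -- S2;
  K9 -- L1;
}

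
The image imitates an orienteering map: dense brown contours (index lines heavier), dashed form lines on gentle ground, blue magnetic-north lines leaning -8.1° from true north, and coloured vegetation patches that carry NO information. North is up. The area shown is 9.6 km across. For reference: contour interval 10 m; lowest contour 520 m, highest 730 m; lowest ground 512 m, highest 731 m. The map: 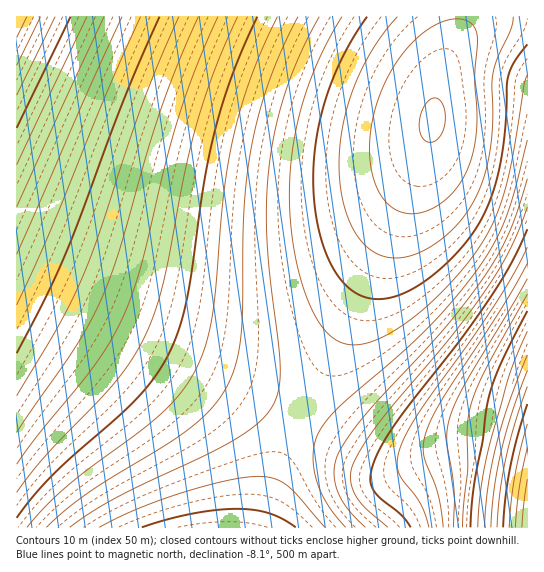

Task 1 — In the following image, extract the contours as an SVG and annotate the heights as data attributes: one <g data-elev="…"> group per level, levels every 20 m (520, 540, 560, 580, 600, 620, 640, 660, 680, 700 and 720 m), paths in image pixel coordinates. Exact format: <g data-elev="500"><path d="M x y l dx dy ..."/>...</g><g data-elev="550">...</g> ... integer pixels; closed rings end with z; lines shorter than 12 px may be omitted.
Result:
<g data-elev="520"><path d="M522 527l5-48"/><path d="M27 17l-10 20"/></g><g data-elev="540"><path d="M509 527l6-50 12-53"/><path d="M55 17l-38 78"/></g><g data-elev="560"><path d="M497 527l3-33 6-35 9-36 12-36"/><path d="M87 17l-70 148"/></g><g data-elev="580"><path d="M484 527l4-40 8-41 12-41 19-50"/><path d="M122 17l-105 237"/></g><g data-elev="600"><path d="M470 527l4-40 9-46 6-46 12-32 26-52"/><path d="M160 17l-37 84-59 156-19 41-28 55"/></g><g data-elev="620"><path d="M454 527l0-37-7-51 3-21 6-16 9-19 62-104"/><path d="M198 17l-20 48-17 45-42 140-17 48-12 24-14 24-59 86"/></g><g data-elev="640"><path d="M429 527l-9-24-17-22-4-8-2-12 3-14 8-16 12-20 51-72 28-41 28-51"/><path d="M238 17l-23 52-17 52-13 52-22 109-8 28-9 24-13 24-17 23-70 74-29 37"/></g><g data-elev="660"><path d="M388 527l-22-18-11-14-4-16 0-8 2-8 11-18 14-22 73-87 36-49 23-38 17-42"/><path d="M277 17l-25 58-10 30-8 30-10 60-11 119-7 29-9 24-14 23-19 21-22 19-73 55-23 21-19 21"/></g><g data-elev="680"><path d="M346 527l-18-22-11-24-3-14-1-12 2-12 3-9 8-13 13-14 62-53 30-30 24-26 23-29 16-26 12-25 9-28 12-50"/><path d="M319 17l-18 36-15 37-10 37-7 39-3 37 1 40 13 124-1 20-5 16-13 18-24 17-29 16-91 43-26 15-21 15"/></g><g data-elev="700"><path d="M296 527l-14-8-13-6-15-3-17-1-22 1-24 4-49 13"/><path d="M367 17l-24 38-17 42-10 42-3 43 2 23 3 21 5 20 7 16 8 14 9 11 11 7 12 4 12 1 12-2 13-5 15-9 16-12 15-14 13-15 11-15 13-27 10-33 5-36 2-46 1-10 7-14 12-17"/></g><g data-elev="720"><path d="M403 213l10 1 10-2 11-4 9-7 17-18 11-24 4-16 2-17-2-48 2-40-3-11-9-7-11-1-12 3-13 7-14 11-12 13-10 15-10 18-6 17-5 19-2 19 0 17 2 16 5 13 7 12 9 9z"/></g>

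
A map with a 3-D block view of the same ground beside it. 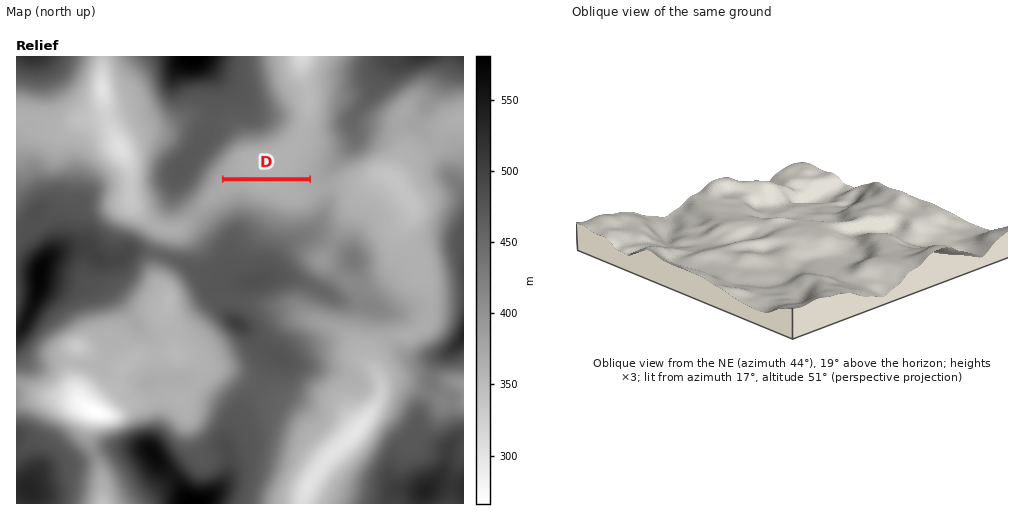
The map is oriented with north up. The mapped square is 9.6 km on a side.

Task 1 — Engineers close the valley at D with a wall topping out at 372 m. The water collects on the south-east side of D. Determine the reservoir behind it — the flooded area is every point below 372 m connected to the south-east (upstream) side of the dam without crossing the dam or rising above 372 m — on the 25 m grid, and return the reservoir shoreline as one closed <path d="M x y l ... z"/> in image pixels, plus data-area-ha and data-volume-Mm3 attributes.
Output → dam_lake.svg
<path d="M308 181l-85 0-3 3-3 8 5 0 10-4 12 0 14 7 14 3 9 5 13 2 12-3 6-7 2-5-6-9z" data-area-ha="66" data-volume-Mm3="2.88"/>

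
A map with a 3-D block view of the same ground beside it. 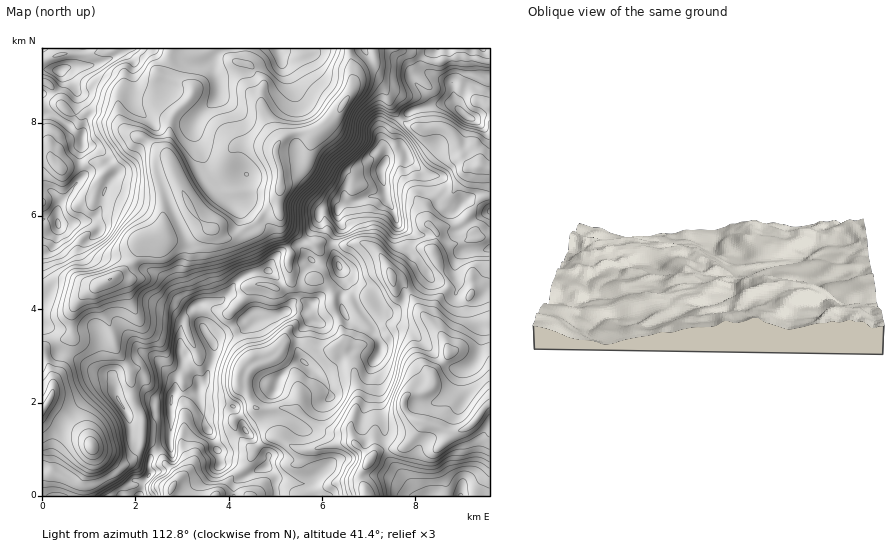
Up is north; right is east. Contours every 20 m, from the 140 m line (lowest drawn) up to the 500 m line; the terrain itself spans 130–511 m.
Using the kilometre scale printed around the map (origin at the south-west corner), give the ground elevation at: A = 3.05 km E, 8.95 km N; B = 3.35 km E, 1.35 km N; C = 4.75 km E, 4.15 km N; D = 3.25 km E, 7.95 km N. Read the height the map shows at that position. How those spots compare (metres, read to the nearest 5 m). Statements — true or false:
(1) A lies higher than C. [false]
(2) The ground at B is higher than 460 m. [false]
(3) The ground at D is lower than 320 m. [true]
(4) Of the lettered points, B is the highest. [true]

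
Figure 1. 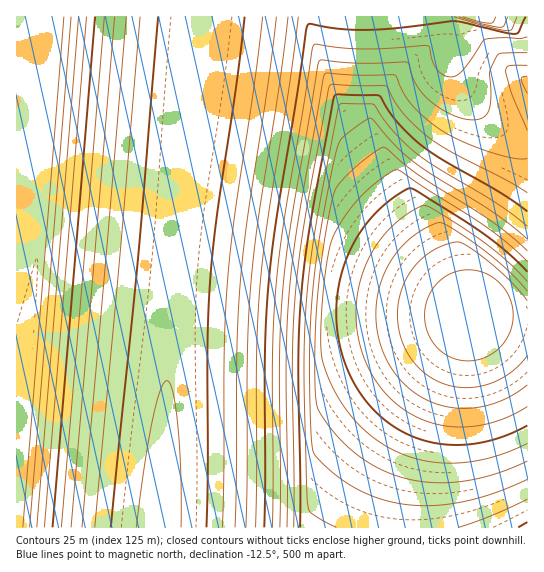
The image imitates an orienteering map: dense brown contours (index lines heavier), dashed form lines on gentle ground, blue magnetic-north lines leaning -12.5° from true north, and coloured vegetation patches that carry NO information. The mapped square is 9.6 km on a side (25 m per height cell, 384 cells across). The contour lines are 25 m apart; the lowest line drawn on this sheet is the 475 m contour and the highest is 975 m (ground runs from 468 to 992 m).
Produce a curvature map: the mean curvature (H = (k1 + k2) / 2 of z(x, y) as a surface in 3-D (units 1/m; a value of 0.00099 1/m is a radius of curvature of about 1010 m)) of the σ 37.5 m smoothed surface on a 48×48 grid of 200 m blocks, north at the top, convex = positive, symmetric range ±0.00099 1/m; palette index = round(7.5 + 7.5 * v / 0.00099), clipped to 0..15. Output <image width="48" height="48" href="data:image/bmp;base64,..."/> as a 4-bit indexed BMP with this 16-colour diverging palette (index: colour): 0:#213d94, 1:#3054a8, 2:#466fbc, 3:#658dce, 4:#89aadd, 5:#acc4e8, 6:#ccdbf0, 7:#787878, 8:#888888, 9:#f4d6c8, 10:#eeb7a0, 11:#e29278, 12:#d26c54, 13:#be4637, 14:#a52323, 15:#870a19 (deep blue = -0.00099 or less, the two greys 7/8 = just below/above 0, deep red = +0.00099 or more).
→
<image width="48" height="48" href="data:image/bmp;base64,Qk32BAAAAAAAAHYAAAAoAAAAMAAAADAAAAABAAQAAAAAAIAEAAATCwAAEwsAABAAAAAAAAAAlD0hAKhUMAC8b0YAzo1lAN2qiQDoxKwA8NvMAHh4eACIiIgAyNb0AKC37gB4kuIAVGzSADdGvgAjI6UAGQqHALd3d3d3d3d3d3d3d3eKd3d3d3d3d3d3d7d3d3d3d3d3d3d3d3eKd3d3d3d3d3d3d7d3d3d3d3d3d3d3d3eLd3d3d3d3d3d3d7d3d3d3d3d3d3d3d3eLh3d3d3d4iIh3d7h3d3d3d3d3d3d3d3d7h3d3d4iIiIiIh7h3d3d3d3d3d3d3d3d7h3d3iIiIiIiIiLh3d3d3d3d3d3d3d3d7h3d4iIiIiIiIiKh3d3d3d3d3d3d3d3d6h3eIiIiIiIiIiKl3d3d3d3d3d3d3d3d6h3iIiIiIiIiIiJl3d3d3d3d3d3d3d3d6l3iIiIiIiIiIiJp3d3d3d3d3d3d3d3d5l4iIiIiIiIiIiIp3d3d3d3d3d3d3d3d5p4iIiIiIiIiIiIt3d3d3d3d3d3d3d3d4qIiIiIiIiIiIiIt3d3d3d3d3d3d3d3d4qIiIiIiIiIiIiIt3d3d3d3d3d3d3d3d4uIiIiIiIiIiIiIt3d3d3d3d3d3d3d3d4uIiIiIiIiIiIiIuHd3d3d3d3d3d3d3d3uIiIiIiIiIiIiIuHd3d3d3d3d3d3d3d3uIiIiIiIiIiIiIqHd3d3d3d3d3d3d3d3uIiIiIiIiIiIiIqHd3d3d3d3d3d3d3d3qIiIiIiIiIiIiIqXd3d3d3d3d3d3d3d3qYiIiIiIiIiIiXmXd3d3d3d3d3d3d3d3qYiIiIiIiIiIm3mnd3d3d3d3d3d3d3d3mYiIiIiIiIiJuHind3d3d3d3d3d3d3d3moiIiIiIiIibh3i3d3d3d3d3d3d3d3d3ioiIiIiIiIm4d3i3d3d3d3d3d3d3d3d3ioiIiIiIiKqHd3i3d3d3d3d3d3d3d3d3i4iIiIiIiqd3d3i3d3d3d3d3d3d3d3d3e4iIiIiIqnd3d3i4d3d3d3d3d3d3d3d3e4iIiIiKp3d3d3i4d3d3d3d3d3d3d3d3e4iIiIiad3d3d3iod3d3d3d3d3d3d3d3e4iIiImnd3d3d3ipd3d3d3d3d3d3d3d3eoiIiIuHd3d3d3ipd3d3d3d3d3d3d3d3epeIiLh3d3d3d3eZd3d3d3d3d3d3d3d3epd4ipd3d3d3d3ead3d3d3d3d3d3d3d3eZd3ind3d3d3d3eKd3d3d3d3d3d3d3d3ead4qHd3d3d3d3eLd3d3d3d3d3d3d3d3eKd4p3d3d3d3d3eLd3d3d3d3d3d3d3d3eKd6h3d3d3d3d3eLd3d3d3d3d3d3d3d3eLiKd3d3d3d3d3eLd3d3d3d3d3d3d3d3eNqrd3d3d3d3d3eLh3d3d3d3d3d3d3d3epd5l3d3d3d3d3eLh3d3d3d3d3d3d3d3i3d3qHd3d3d3eXeKh3d3d3d3d3d3d3d3qXd3eod3d3iIqneKl3d3d3d3d3d3d3d3uHd3eJh3d3d5l3eJl3d3d3d3d3d3d3d4p3d3d4mHd3eJd3d5p3d3d3d3d3d3d3d6h3d3d3eId3iYqHd5p3d3d3d3d3d3d3d6d3d3d3d4iK/6OHd4p3d3d3d3d3d3d3eKd3d3d3d5/6ACag=="/>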